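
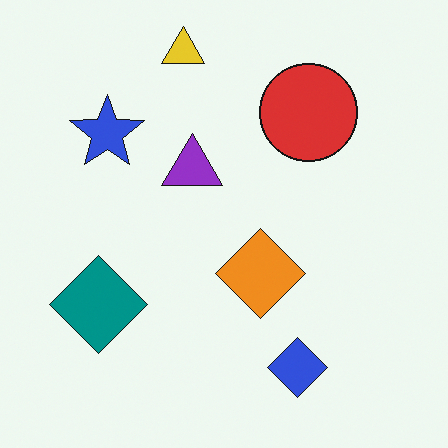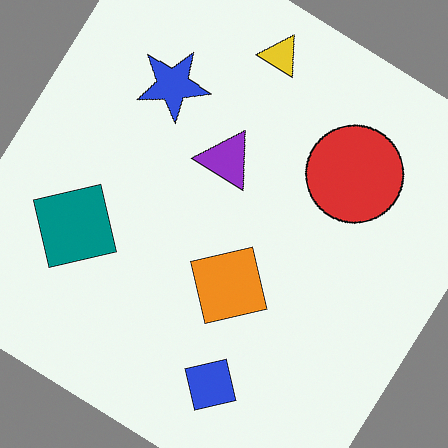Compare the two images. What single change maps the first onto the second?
Rotated clockwise by a large amount — several tens of degrees.

Every shape is tilted by the same angle and the image corners show triangular fill wedges — a whole-image rotation by a non-right angle.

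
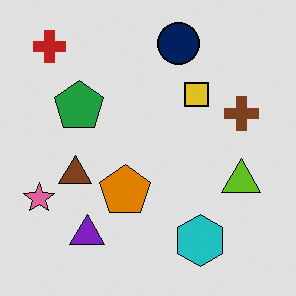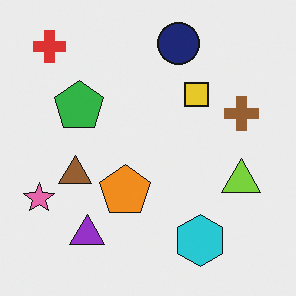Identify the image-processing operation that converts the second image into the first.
The image was posterized to a reduced palette.

Each flat color has snapped to a coarser quantized level — most visibly, the near-white background has dropped to a flat grey.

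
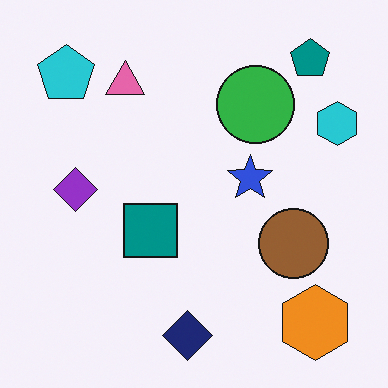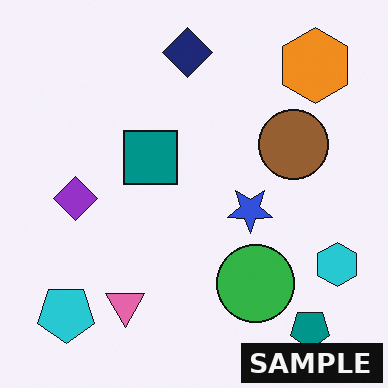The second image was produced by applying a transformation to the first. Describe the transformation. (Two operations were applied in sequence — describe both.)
The image was flipped vertically (top ↔ bottom), then watermarked with the text "SAMPLE" in the lower-right corner.

The navy diamond is in the bottom of the first image and the top of the second — shapes on opposite sides of the horizontal midline have swapped in a mirror flip. A dark label reading "SAMPLE" appears in the lower-right corner.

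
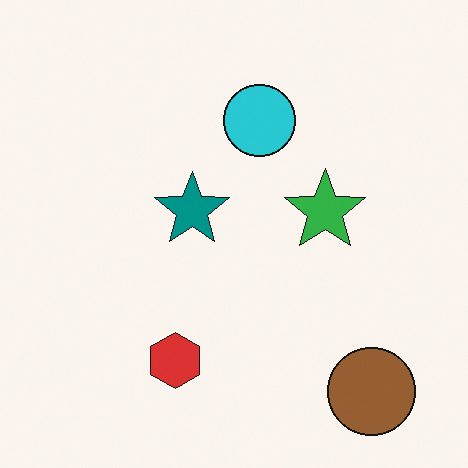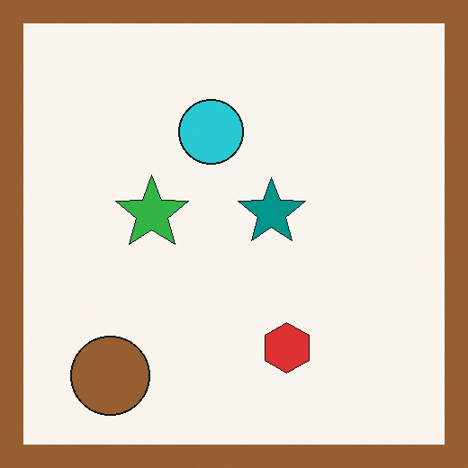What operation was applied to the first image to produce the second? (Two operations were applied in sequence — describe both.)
The image was flipped horizontally (left ↔ right), then framed with a brown border.

The brown circle is in the bottom-right of the first image and the bottom-left of the second — shapes on opposite sides of the vertical midline have swapped in a mirror flip. A solid brown frame runs around the edge of the second image, with the content slightly shrunk inside it.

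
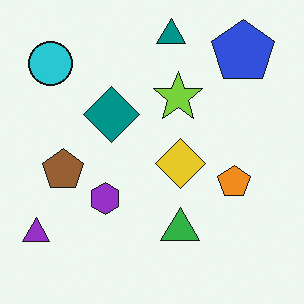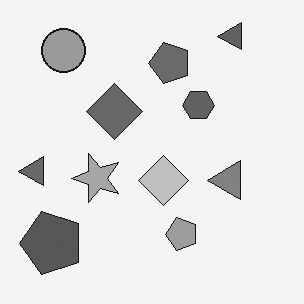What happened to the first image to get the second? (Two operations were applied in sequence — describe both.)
Converted to grayscale, then transposed (reflected across the top-left ↔ bottom-right diagonal).

All color is removed — every shape is now a shade of grey. Shapes have swapped their row and column positions — what was in the top-right is now in the bottom-left — a diagonal reflection.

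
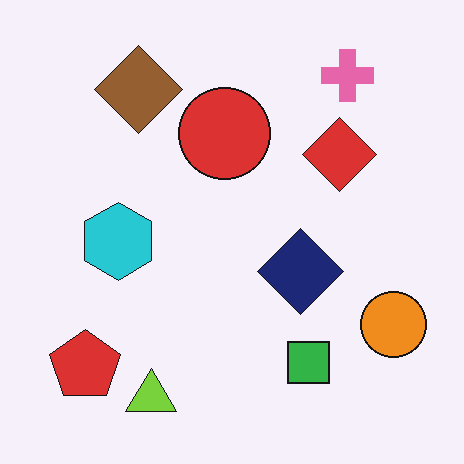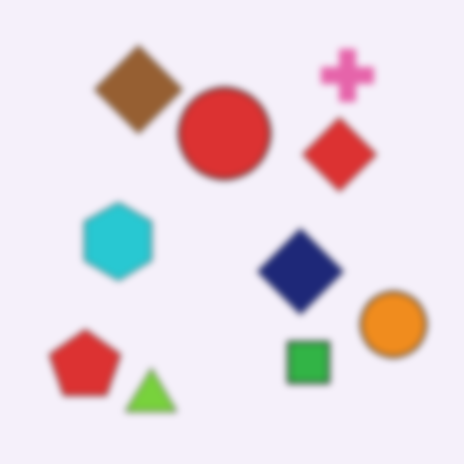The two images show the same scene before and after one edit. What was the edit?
The second image is the first noticeably gaussian-blurred.

Shape edges and outlines are uniformly softened across the whole image.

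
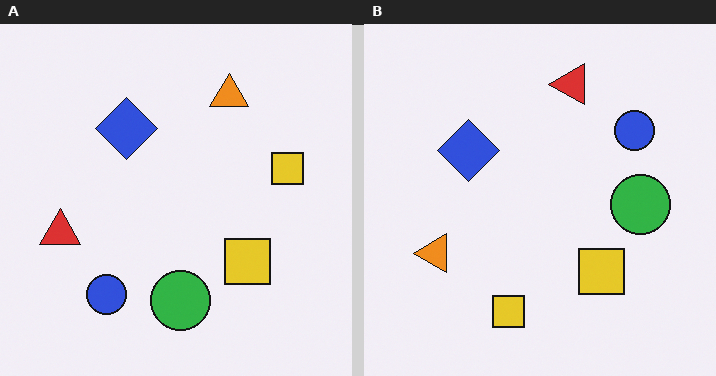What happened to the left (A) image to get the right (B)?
This is the original image transposed (reflected across the top-left ↔ bottom-right diagonal).

Shapes have swapped their row and column positions — what was in the top-right is now in the bottom-left — a diagonal reflection.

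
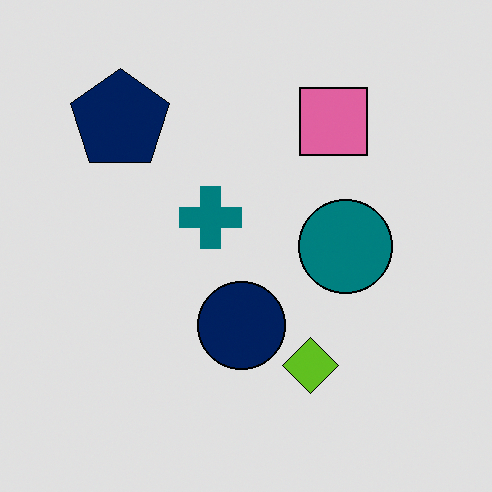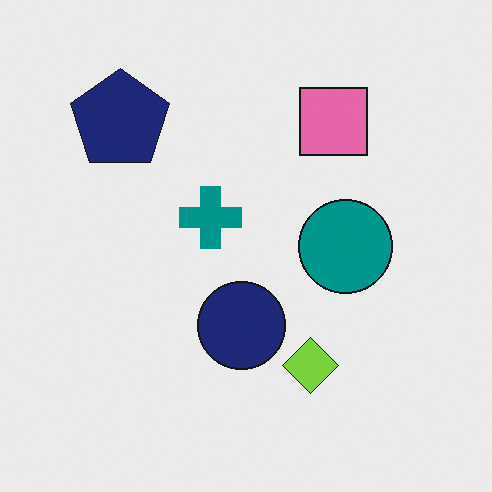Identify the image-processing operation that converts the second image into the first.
Posterized to a reduced palette.

Each flat color has snapped to a coarser quantized level — most visibly, the near-white background has dropped to a flat grey.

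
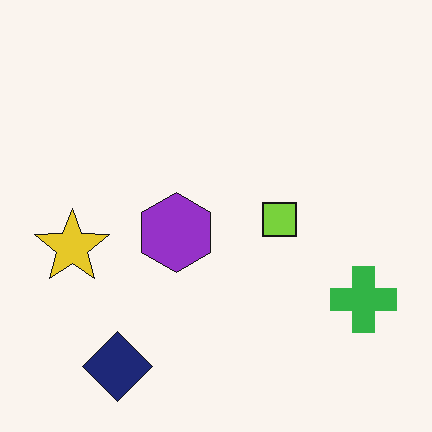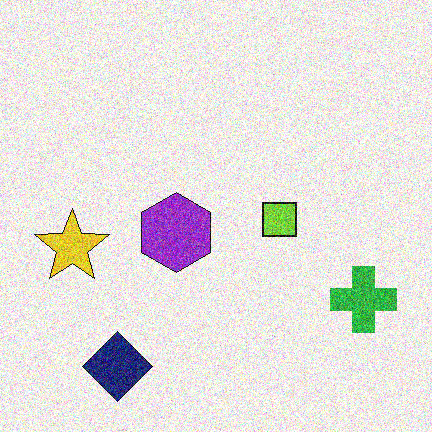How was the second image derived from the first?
The transformation is: degraded with heavy additive noise.

Random speckle covers the whole image, including the flat background.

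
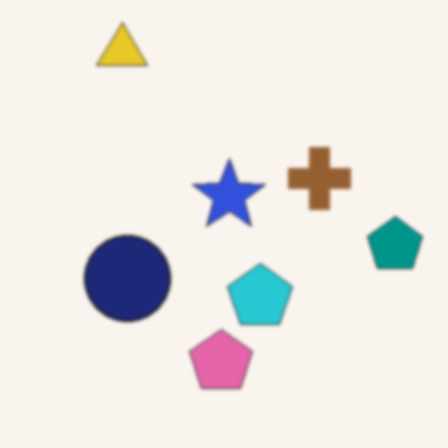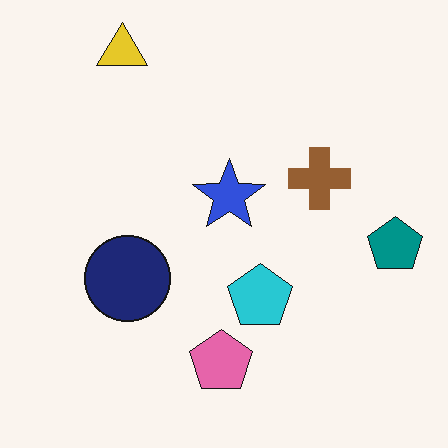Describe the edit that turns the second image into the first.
It was slightly softened.

Shape edges and outlines are uniformly softened across the whole image.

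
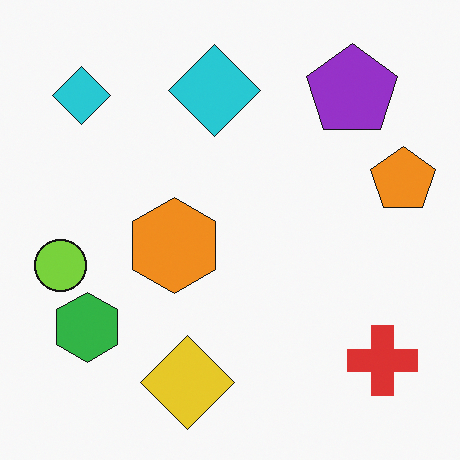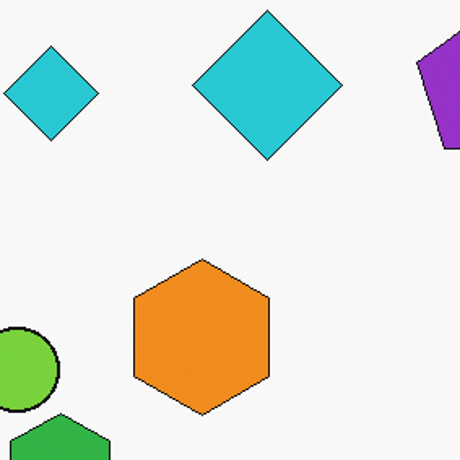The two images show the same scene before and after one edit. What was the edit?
This is the original image cropped tightly and scaled back up.

The visible shapes are larger and the field of view is narrower; shapes near the original edges may be partly or wholly outside the frame — a crop-and-rescale.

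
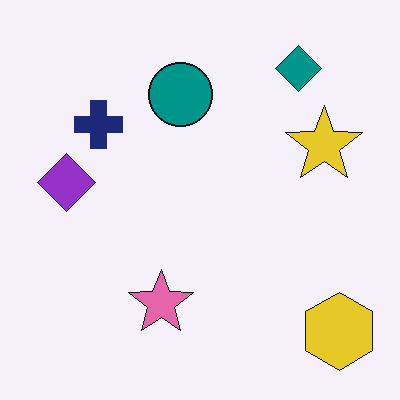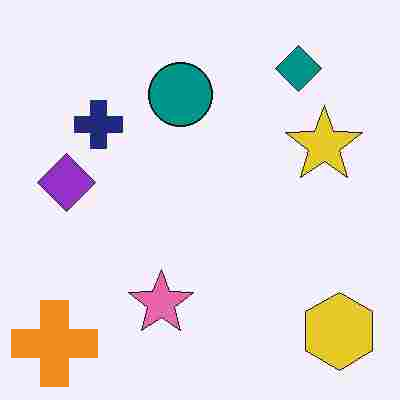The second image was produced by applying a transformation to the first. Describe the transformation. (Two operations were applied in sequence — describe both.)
Heavily JPEG-compressed with obvious blocking artifacts, then overlaid with an additional orange cross.

Blocky 8×8 compression artifacts appear around shape edges and the flat background shows ringing — characteristic JPEG degradation. An orange cross appears in the second image that is absent from the first.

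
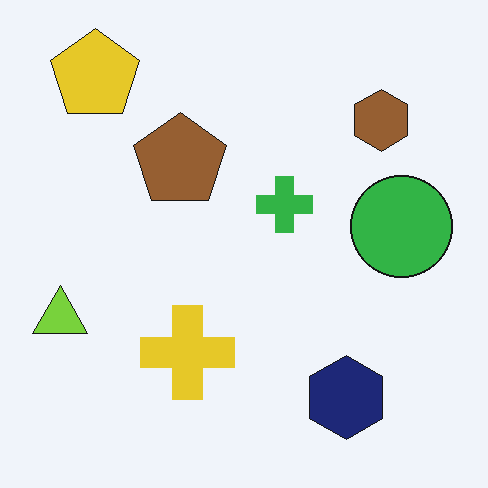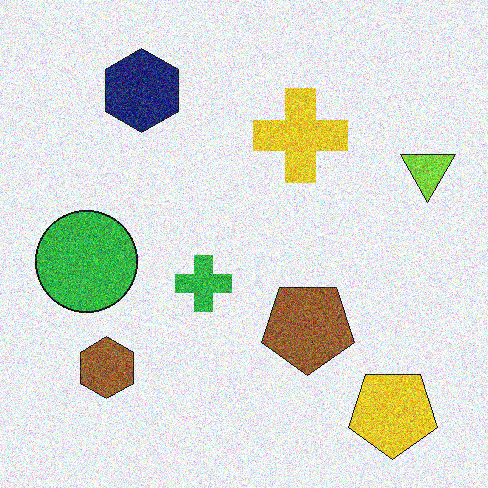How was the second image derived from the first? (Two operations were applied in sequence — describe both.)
The second image is the first rotated 180°, then degraded with heavy additive noise.

The yellow pentagon sits in the top-left of the first image and the bottom-right of the second — consistent with a whole-image 180° rotation. Random speckle covers the whole image, including the flat background.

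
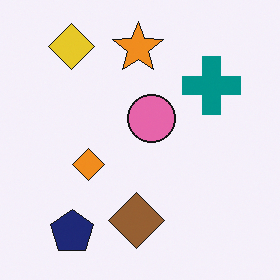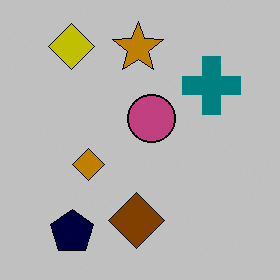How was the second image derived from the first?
Heavily posterized to just a handful of flat colors.

Each flat color has snapped to a coarser quantized level — most visibly, the near-white background has dropped to a flat grey.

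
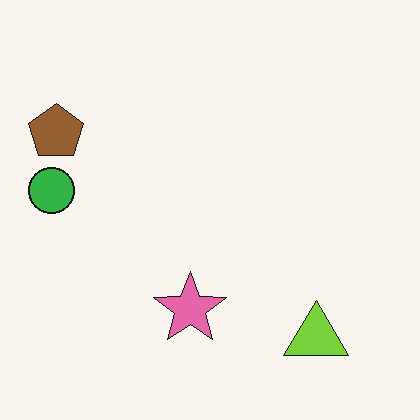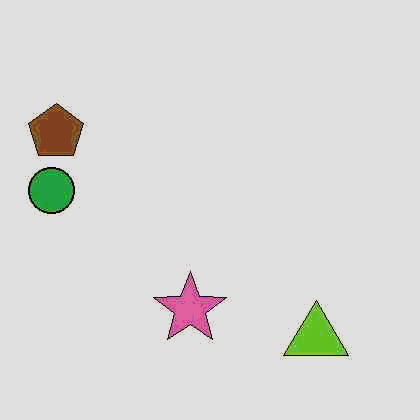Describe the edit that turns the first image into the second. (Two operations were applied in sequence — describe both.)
The transformation is: given moderate JPEG compression, then moderately posterized.

Blocky 8×8 compression artifacts appear around shape edges and the flat background shows ringing — characteristic JPEG degradation. Each flat color has snapped to a coarser quantized level — most visibly, the near-white background has dropped to a flat grey.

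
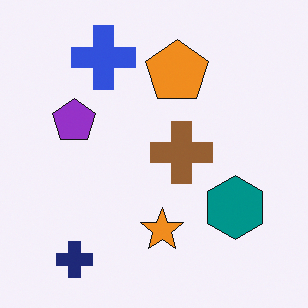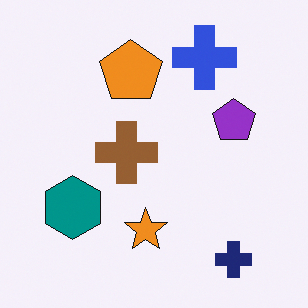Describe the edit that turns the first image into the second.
This is the original image flipped horizontally (left ↔ right).

The teal hexagon is in the bottom-right of the first image and the bottom-left of the second — shapes on opposite sides of the vertical midline have swapped in a mirror flip.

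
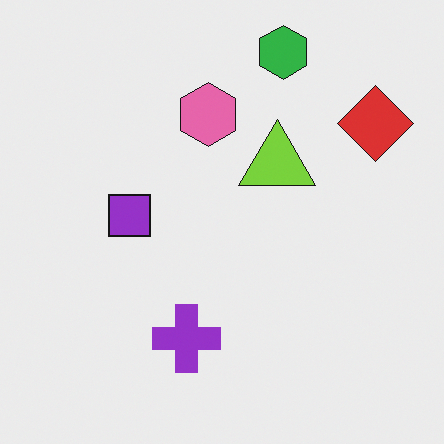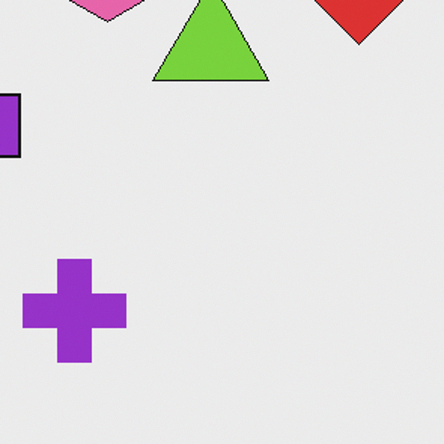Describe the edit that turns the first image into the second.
This is the original image cropped to a modestly smaller region and rescaled.

The visible shapes are larger and the field of view is narrower; shapes near the original edges may be partly or wholly outside the frame — a crop-and-rescale.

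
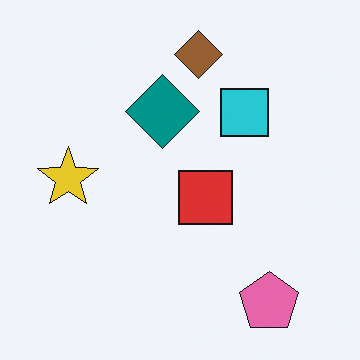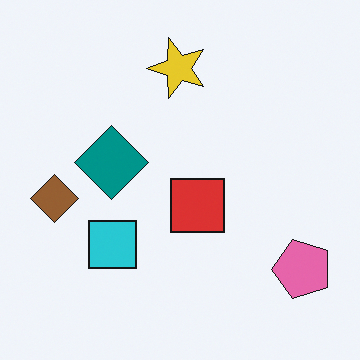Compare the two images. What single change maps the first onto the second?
The second image is the first transposed (reflected across the top-left ↔ bottom-right diagonal).

Shapes have swapped their row and column positions — what was in the top-right is now in the bottom-left — a diagonal reflection.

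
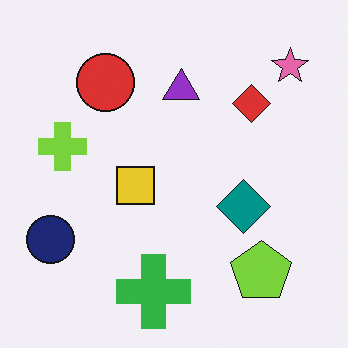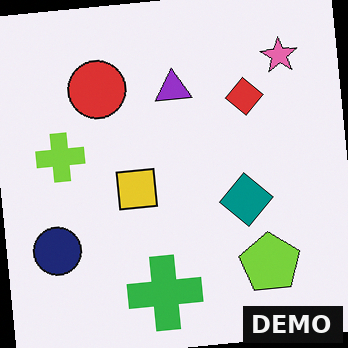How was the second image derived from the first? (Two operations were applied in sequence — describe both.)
The image was rotated counter-clockwise by a slight angle, then watermarked with the text "DEMO" in the lower-right corner.

Every shape is tilted by the same angle and the image corners show triangular fill wedges — a whole-image rotation by a non-right angle. A dark label reading "DEMO" appears in the lower-right corner.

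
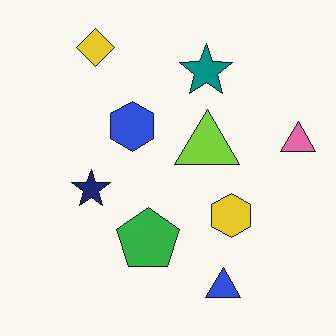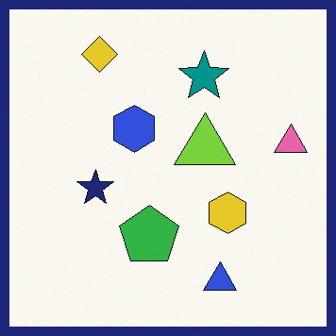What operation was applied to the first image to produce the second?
The transformation is: framed with a navy border.

A solid navy frame runs around the edge of the second image, with the content slightly shrunk inside it.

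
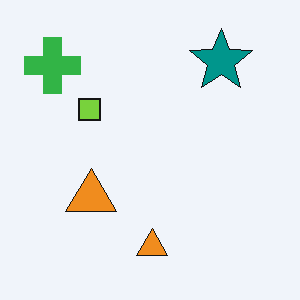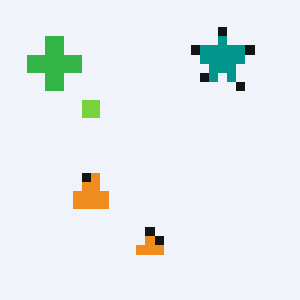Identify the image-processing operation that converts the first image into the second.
The image was heavily pixelated into large blocks.

Shapes are reduced to large square blocks; fine edges and outlines are lost — a downscale-then-upscale (mosaic) effect.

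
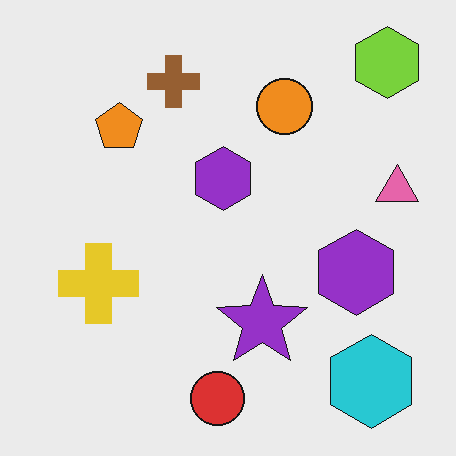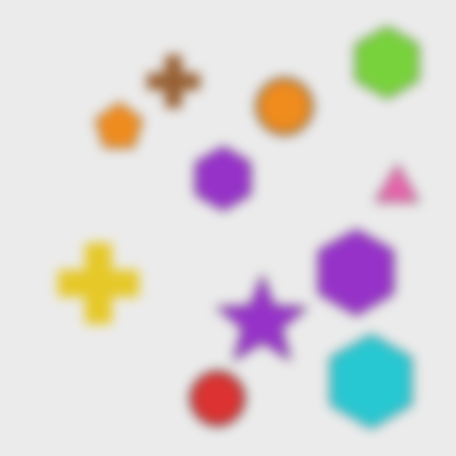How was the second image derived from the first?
It was heavily blurred.

Shape edges and outlines are uniformly softened across the whole image.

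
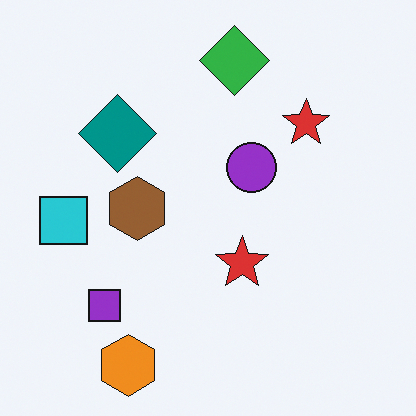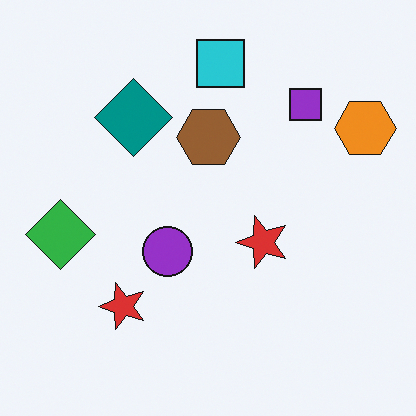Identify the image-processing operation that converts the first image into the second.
Transposed (reflected across the top-left ↔ bottom-right diagonal).

Shapes have swapped their row and column positions — what was in the top-right is now in the bottom-left — a diagonal reflection.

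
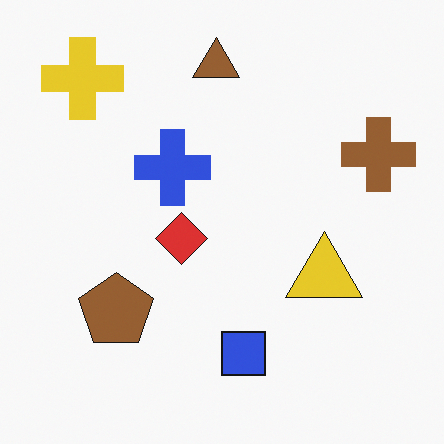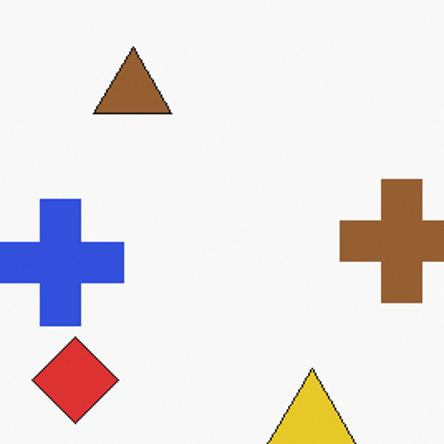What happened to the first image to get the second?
Cropped to a noticeably smaller region and rescaled.

The visible shapes are larger and the field of view is narrower; shapes near the original edges may be partly or wholly outside the frame — a crop-and-rescale.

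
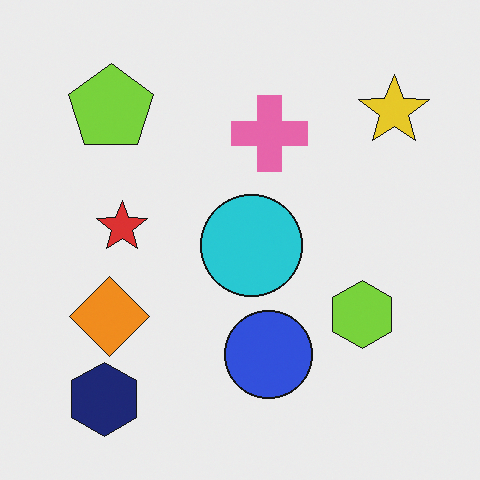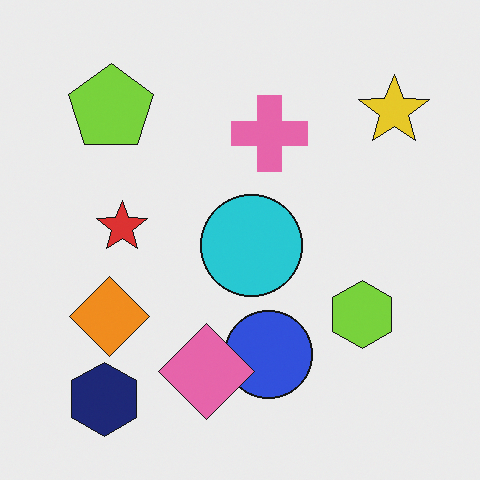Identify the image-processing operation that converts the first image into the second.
Overlaid with an additional pink diamond.

A pink diamond appears in the second image that is absent from the first.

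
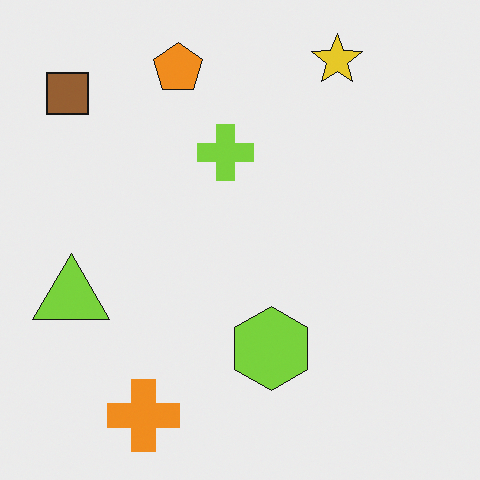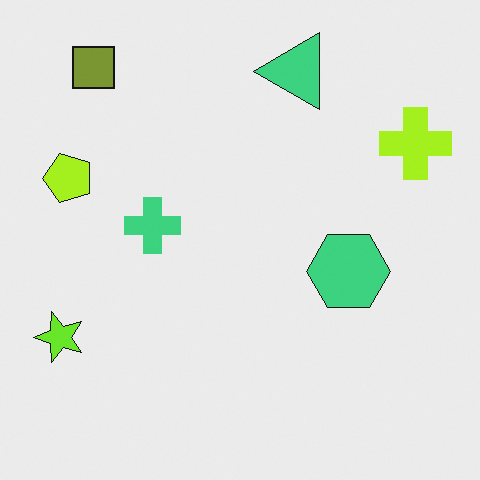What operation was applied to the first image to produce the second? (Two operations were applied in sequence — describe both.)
The transformation is: hue-shifted by a small amount, then transposed (reflected across the top-left ↔ bottom-right diagonal).

Every shape's color has rotated by the same amount around the hue wheel — a uniform hue shift. Shapes have swapped their row and column positions — what was in the top-right is now in the bottom-left — a diagonal reflection.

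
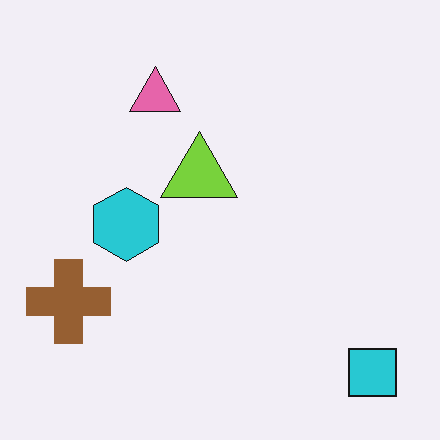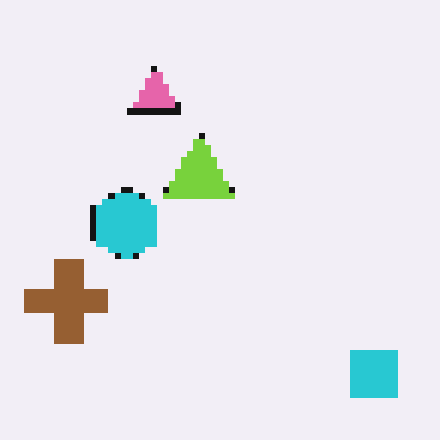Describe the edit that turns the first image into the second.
The image was pixelated into visible square blocks.

Shapes are reduced to large square blocks; fine edges and outlines are lost — a downscale-then-upscale (mosaic) effect.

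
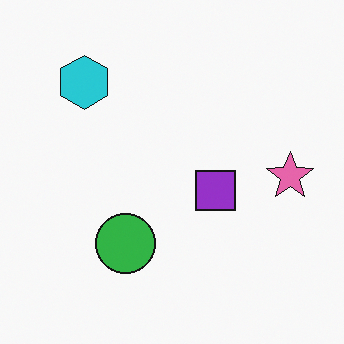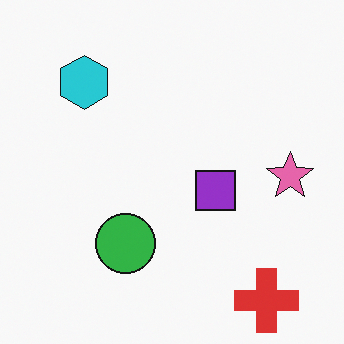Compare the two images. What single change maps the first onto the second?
The transformation is: overlaid with an additional red cross.

A red cross appears in the second image that is absent from the first.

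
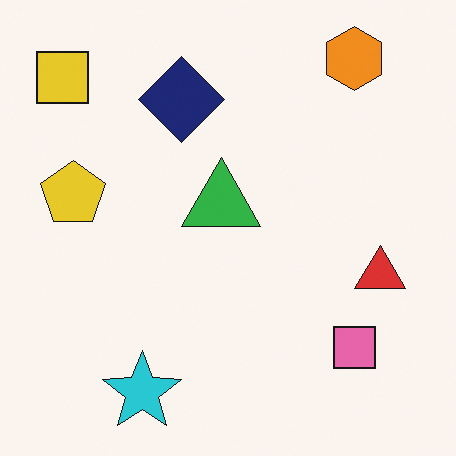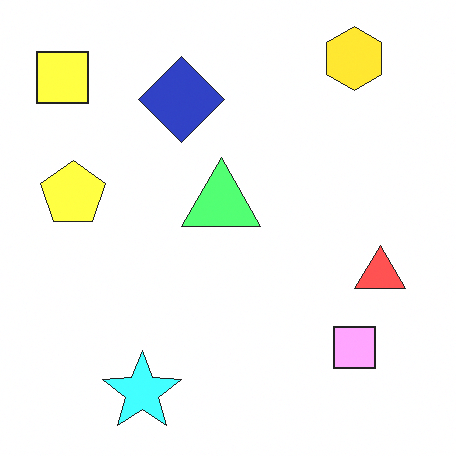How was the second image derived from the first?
The second image is the first substantially brightened.

Every pixel — background and shapes alike — is uniformly brightened.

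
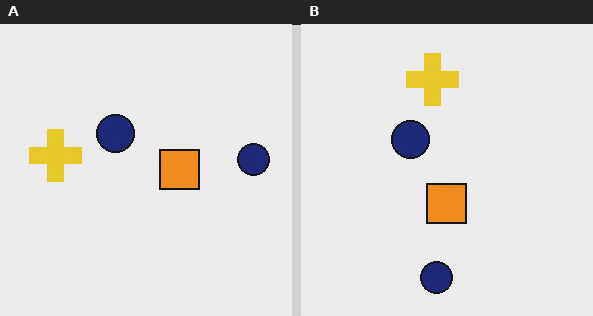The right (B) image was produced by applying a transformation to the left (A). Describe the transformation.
This is the original image transposed (reflected across the top-left ↔ bottom-right diagonal).

Shapes have swapped their row and column positions — what was in the top-right is now in the bottom-left — a diagonal reflection.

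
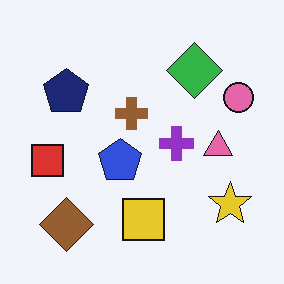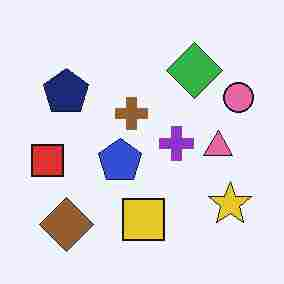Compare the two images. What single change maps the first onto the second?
The second image is the first degraded with heavy JPEG compression.

Blocky 8×8 compression artifacts appear around shape edges and the flat background shows ringing — characteristic JPEG degradation.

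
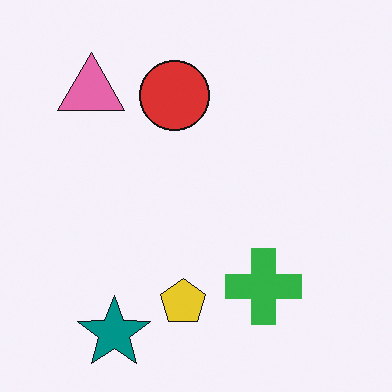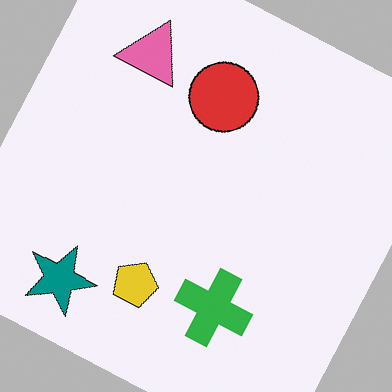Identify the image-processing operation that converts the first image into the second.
Rotated clockwise by a moderate amount.

Every shape is tilted by the same angle and the image corners show triangular fill wedges — a whole-image rotation by a non-right angle.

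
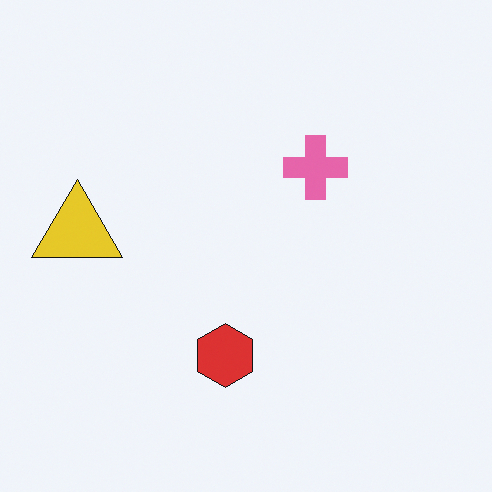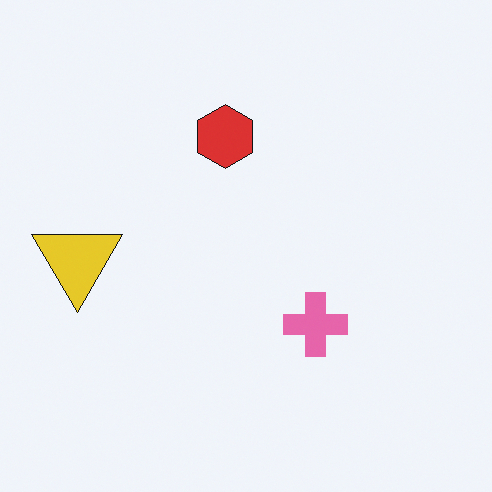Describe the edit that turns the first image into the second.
The image was flipped vertically (top ↔ bottom).

The red hexagon is in the bottom of the first image and the top of the second — shapes on opposite sides of the horizontal midline have swapped in a mirror flip.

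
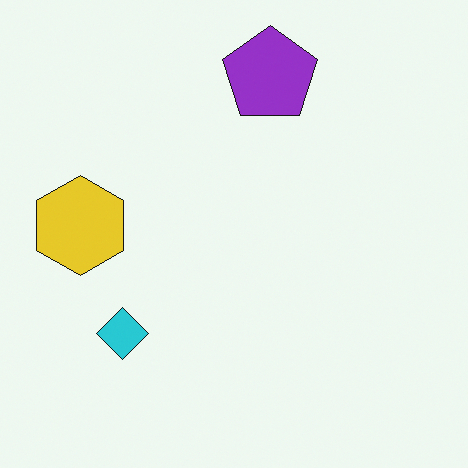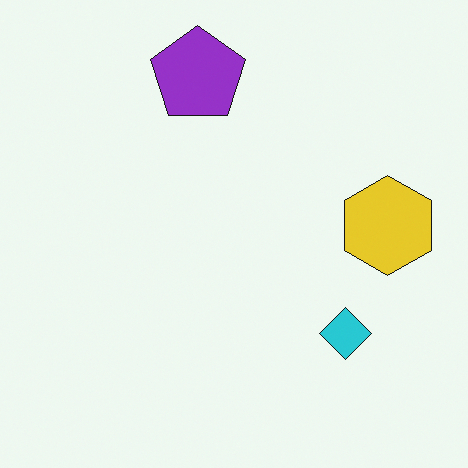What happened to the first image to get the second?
The transformation is: flipped horizontally (left ↔ right).

The yellow hexagon is in the left of the first image and the right of the second — shapes on opposite sides of the vertical midline have swapped in a mirror flip.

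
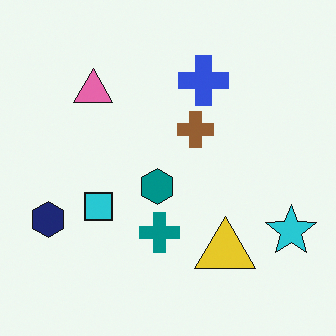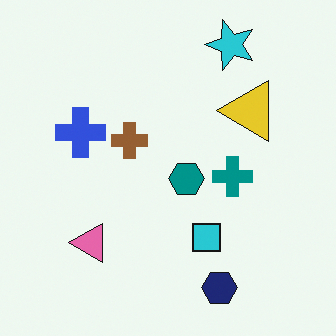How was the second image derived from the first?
This is the original image rotated 90° counter-clockwise.

The cyan star sits in the bottom-right of the first image and the top-right of the second — consistent with a whole-image 90° counter-clockwise rotation.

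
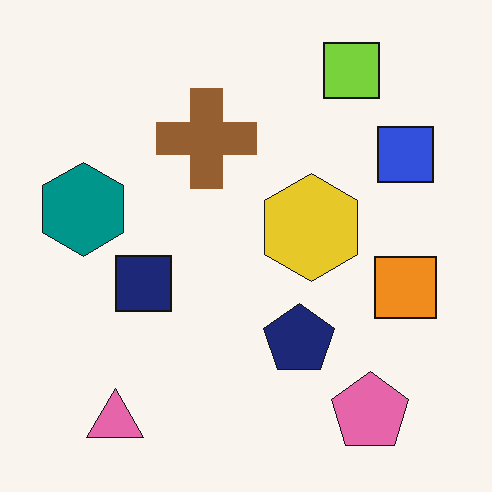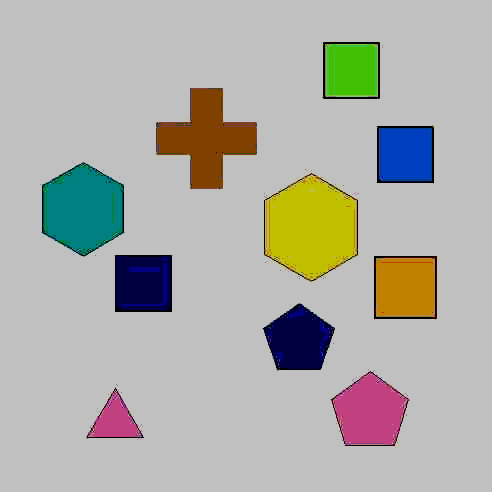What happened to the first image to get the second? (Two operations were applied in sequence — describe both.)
The image was heavily JPEG-compressed with obvious blocking artifacts, then aggressively posterized.

Blocky 8×8 compression artifacts appear around shape edges and the flat background shows ringing — characteristic JPEG degradation. Each flat color has snapped to a coarser quantized level — most visibly, the near-white background has dropped to a flat grey.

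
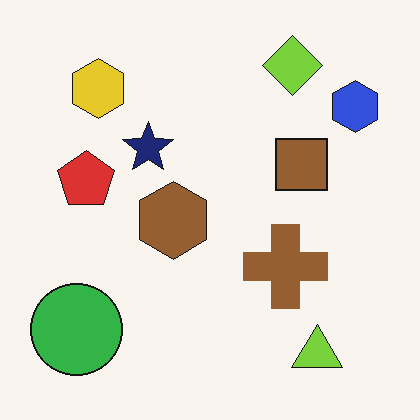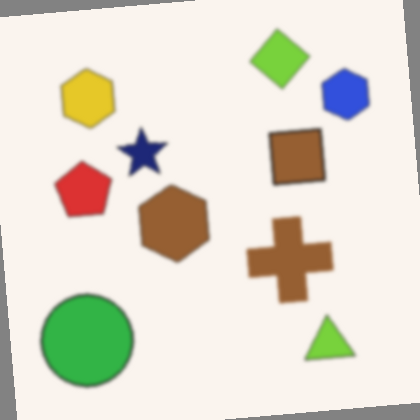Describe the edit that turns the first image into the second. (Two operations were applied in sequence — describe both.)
This is the original image lightly blurred, then rotated counter-clockwise by a few degrees.

Shape edges and outlines are uniformly softened across the whole image. Every shape is tilted by the same angle and the image corners show triangular fill wedges — a whole-image rotation by a non-right angle.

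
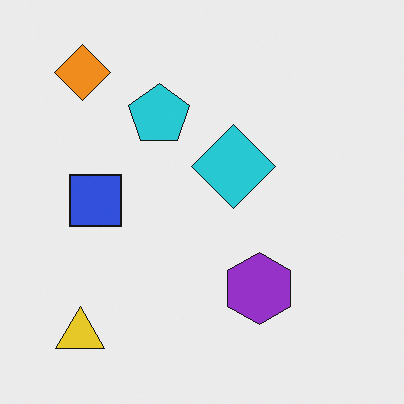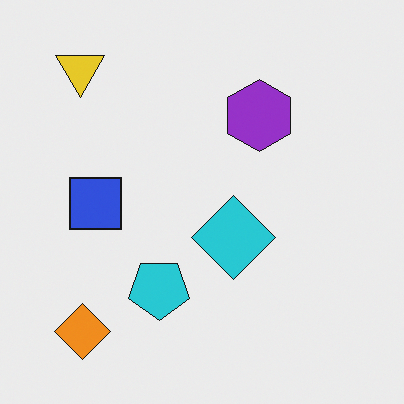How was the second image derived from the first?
The second image is the first flipped vertically (top ↔ bottom).

The yellow triangle is in the bottom-left of the first image and the top-left of the second — shapes on opposite sides of the horizontal midline have swapped in a mirror flip.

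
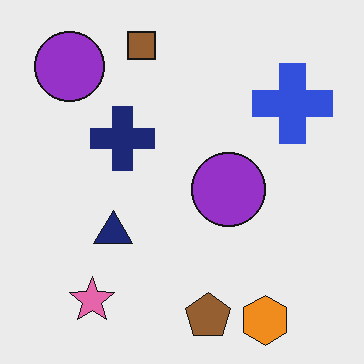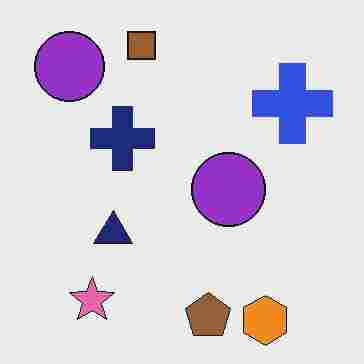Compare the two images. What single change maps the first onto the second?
Degraded with heavy JPEG compression.

Blocky 8×8 compression artifacts appear around shape edges and the flat background shows ringing — characteristic JPEG degradation.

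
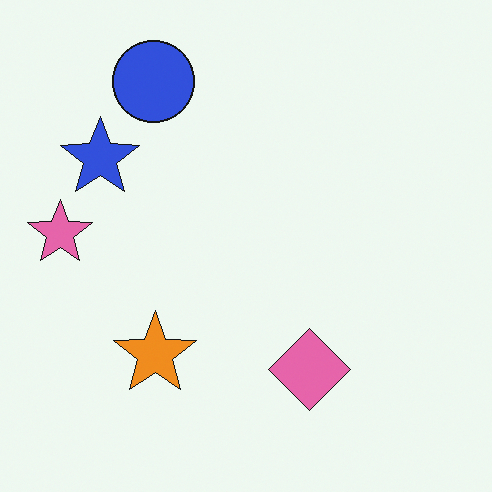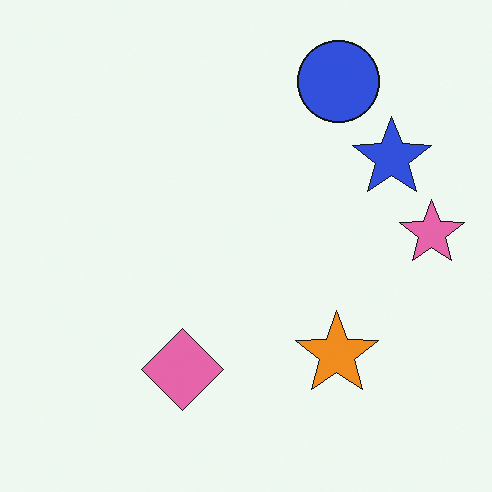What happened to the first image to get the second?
Flipped horizontally (left ↔ right).

The pink star is in the left of the first image and the right of the second — shapes on opposite sides of the vertical midline have swapped in a mirror flip.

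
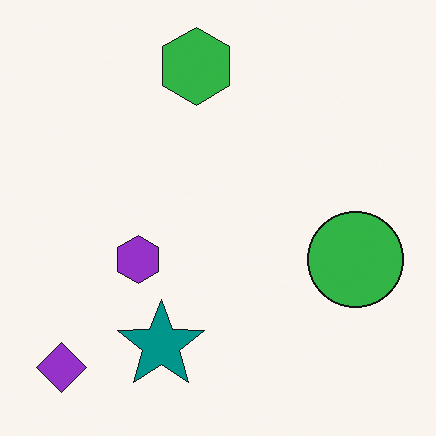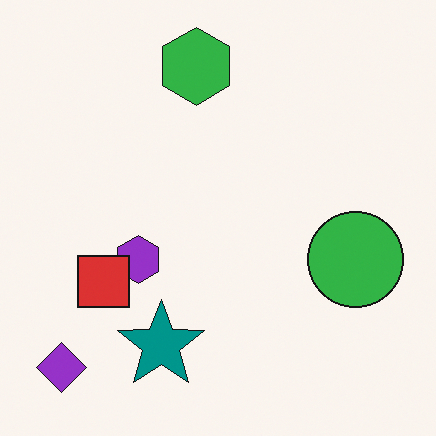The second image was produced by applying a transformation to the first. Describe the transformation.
It was overlaid with an additional red square.

A red square appears in the second image that is absent from the first.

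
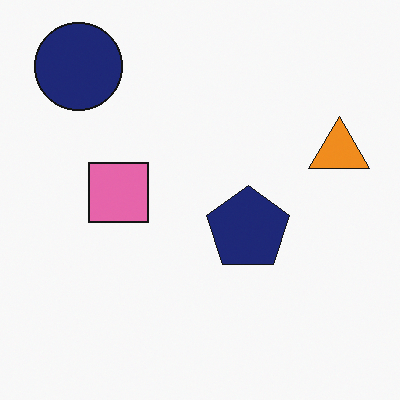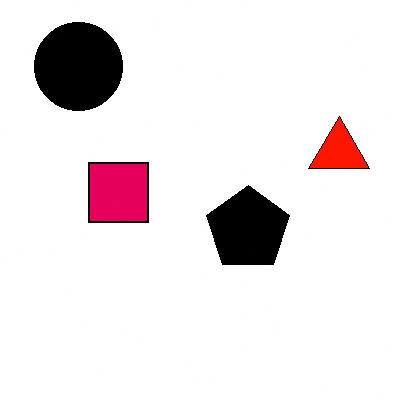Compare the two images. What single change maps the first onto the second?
The image was given much higher contrast.

Tones are pushed away from mid-grey across the whole image — a global contrast change.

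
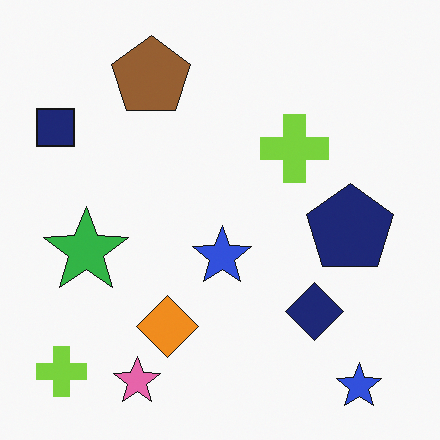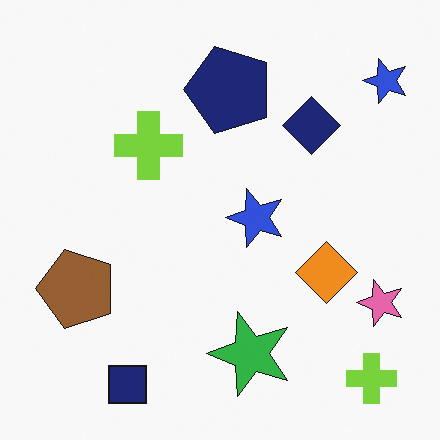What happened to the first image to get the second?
The image was rotated 90° counter-clockwise.

The navy square sits in the top-left of the first image and the bottom-left of the second — consistent with a whole-image 90° counter-clockwise rotation.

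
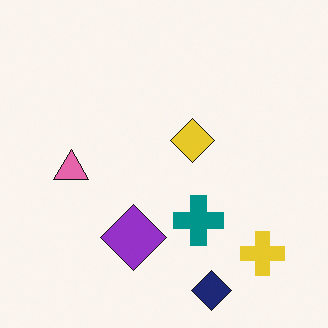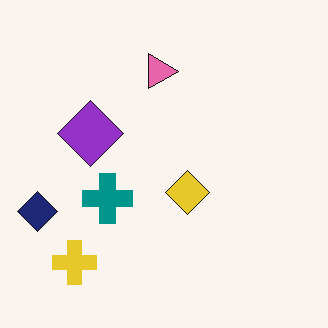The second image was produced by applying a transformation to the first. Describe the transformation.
The transformation is: rotated 90° clockwise.

The navy diamond sits in the bottom of the first image and the left of the second — consistent with a whole-image 90° clockwise rotation.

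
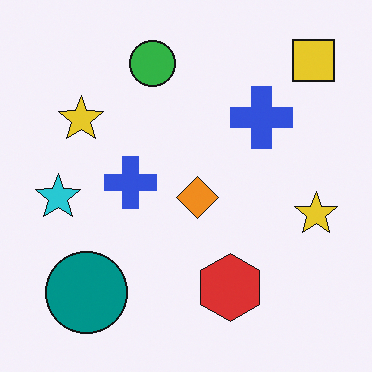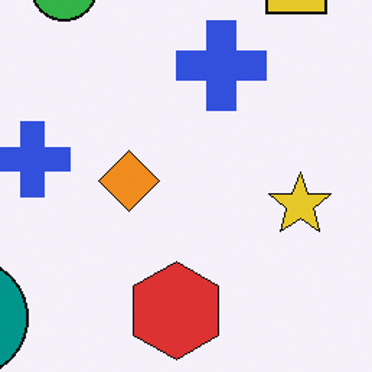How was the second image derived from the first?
The second image is the first cropped to a modestly smaller region and rescaled.

The visible shapes are larger and the field of view is narrower; shapes near the original edges may be partly or wholly outside the frame — a crop-and-rescale.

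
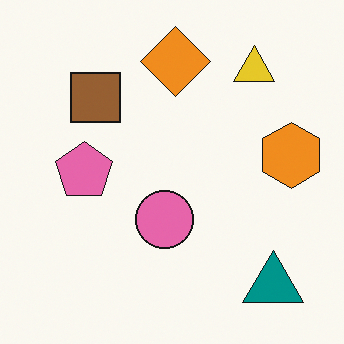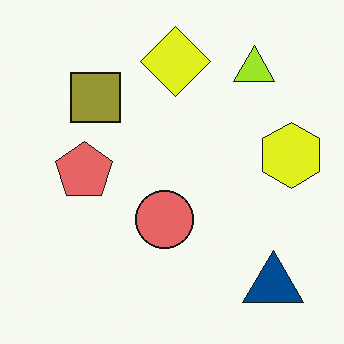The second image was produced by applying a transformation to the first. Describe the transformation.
The second image is the first hue-shifted by a small amount.

Every shape's color has rotated by the same amount around the hue wheel — a uniform hue shift.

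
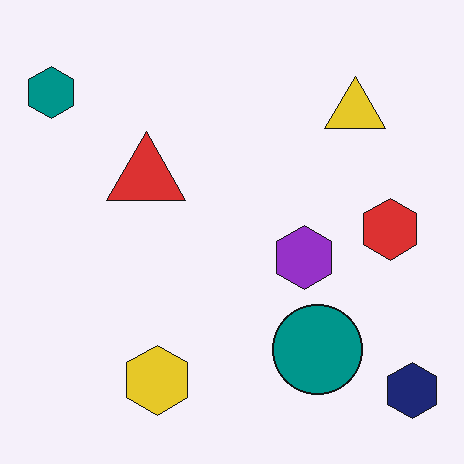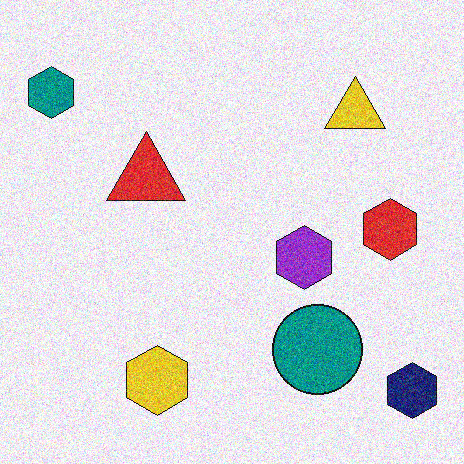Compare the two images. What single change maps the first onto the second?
The image was degraded with strong gaussian noise.

Random speckle covers the whole image, including the flat background.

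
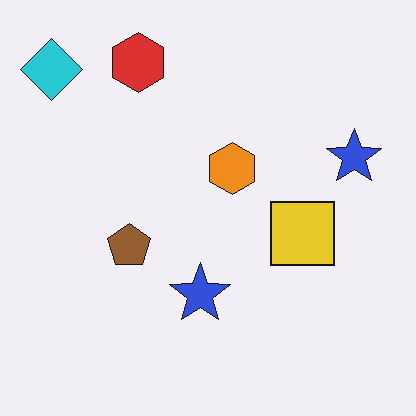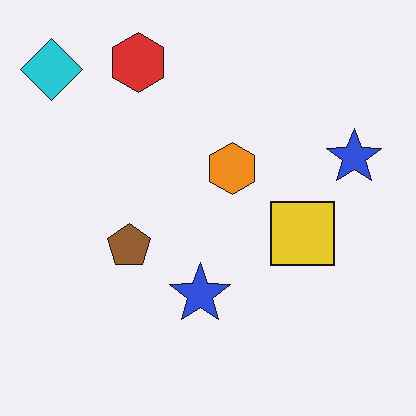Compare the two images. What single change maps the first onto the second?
This is the original image given moderate JPEG compression.

Blocky 8×8 compression artifacts appear around shape edges and the flat background shows ringing — characteristic JPEG degradation.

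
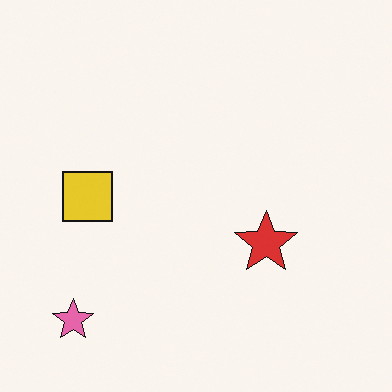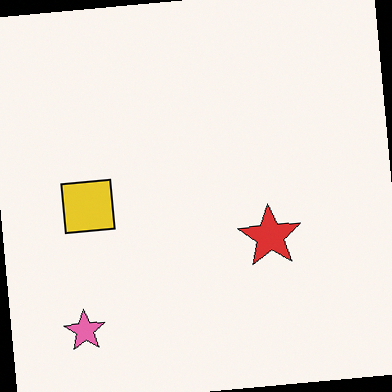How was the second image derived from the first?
The second image is the first rotated counter-clockwise by a small amount.

Every shape is tilted by the same angle and the image corners show triangular fill wedges — a whole-image rotation by a non-right angle.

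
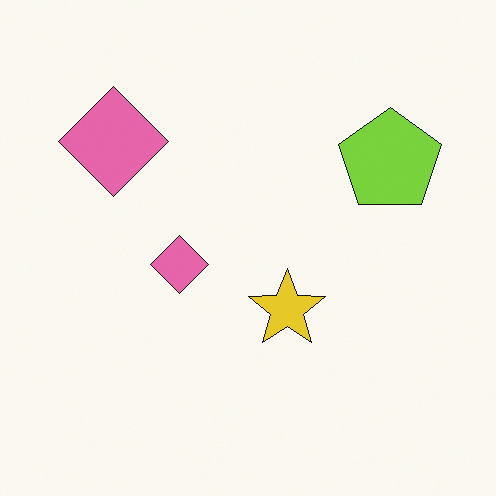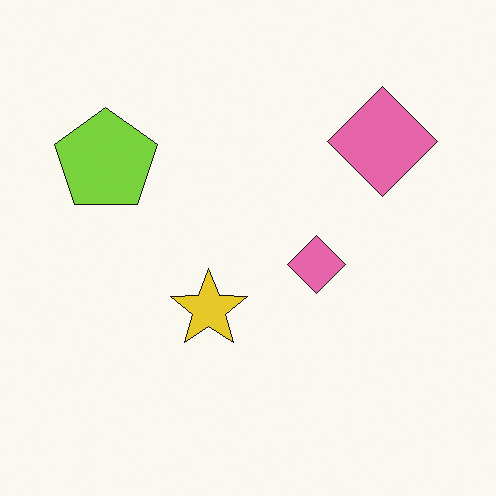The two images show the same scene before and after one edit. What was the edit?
The second image is the first flipped horizontally (left ↔ right).

The lime pentagon is in the top-right of the first image and the top-left of the second — shapes on opposite sides of the vertical midline have swapped in a mirror flip.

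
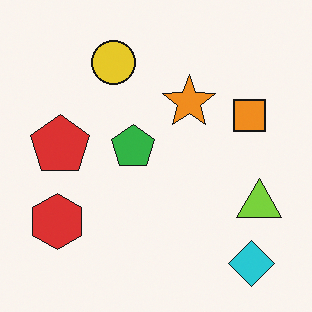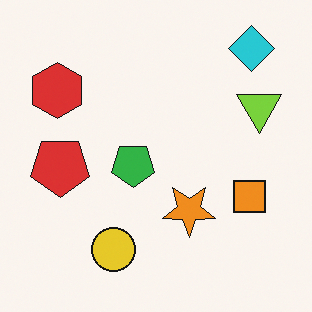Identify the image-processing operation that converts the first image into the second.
The second image is the first flipped vertically (top ↔ bottom).

The cyan diamond is in the bottom-right of the first image and the top-right of the second — shapes on opposite sides of the horizontal midline have swapped in a mirror flip.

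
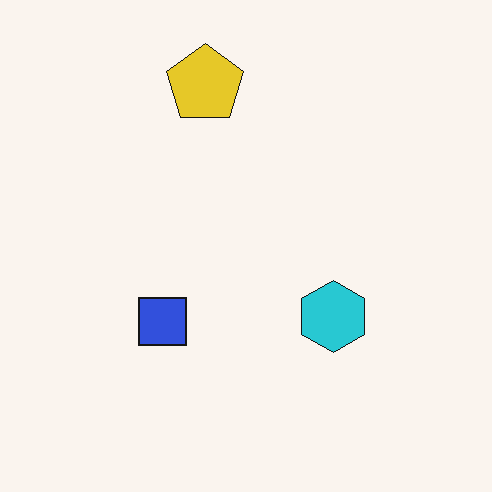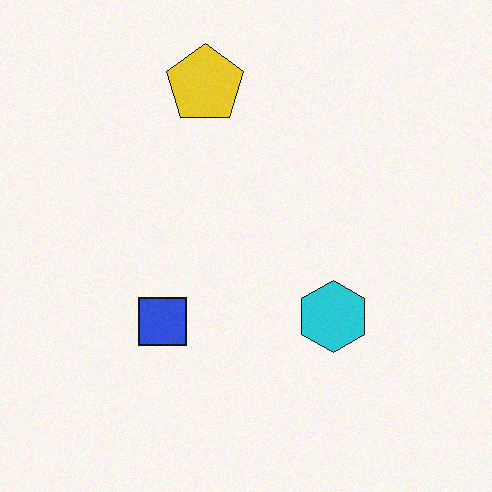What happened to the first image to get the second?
Degraded with subtle gaussian noise.

Random speckle covers the whole image, including the flat background.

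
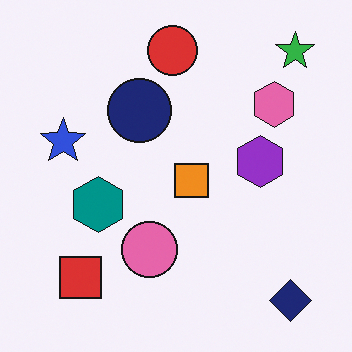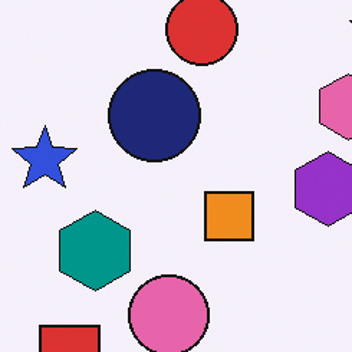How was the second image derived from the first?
The transformation is: cropped to a modestly smaller region and rescaled.

The visible shapes are larger and the field of view is narrower; shapes near the original edges may be partly or wholly outside the frame — a crop-and-rescale.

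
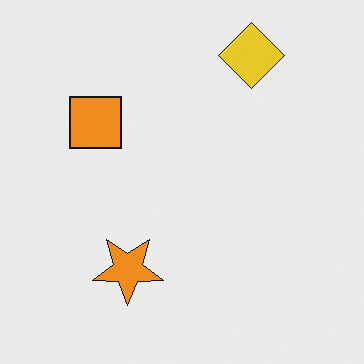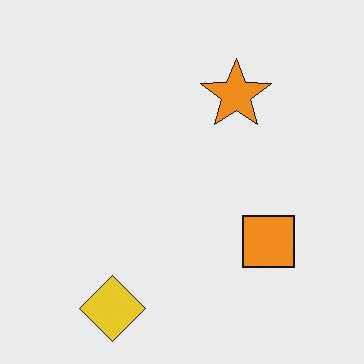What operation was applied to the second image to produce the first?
It was rotated 180°.

The yellow diamond sits in the bottom-left of the second image and the top-right of the first — consistent with a whole-image 180° rotation.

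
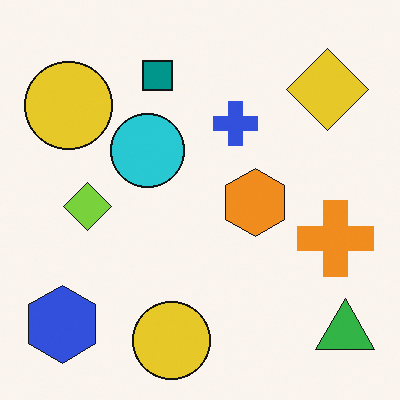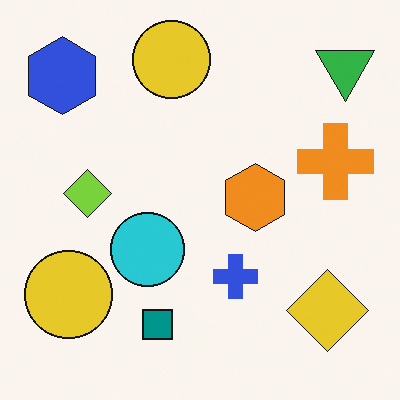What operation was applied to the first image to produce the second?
It was flipped vertically (top ↔ bottom).

The green triangle is in the bottom-right of the first image and the top-right of the second — shapes on opposite sides of the horizontal midline have swapped in a mirror flip.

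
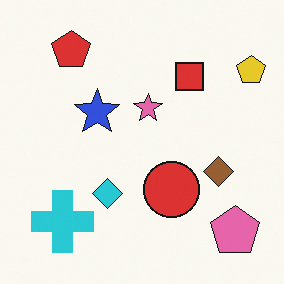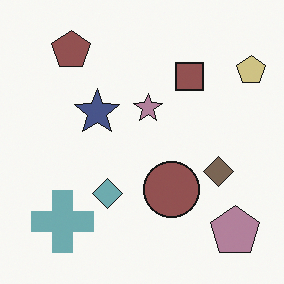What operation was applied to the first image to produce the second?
Made much more muted (saturation change).

All colors are more muted and greyish — a global saturation change.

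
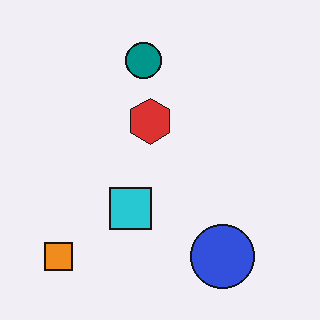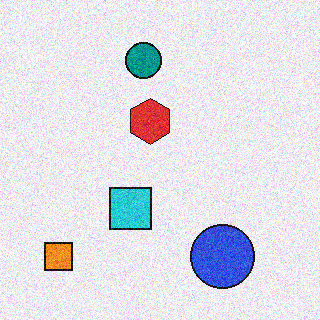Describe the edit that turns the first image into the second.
The image was degraded with moderate additive noise.

Random speckle covers the whole image, including the flat background.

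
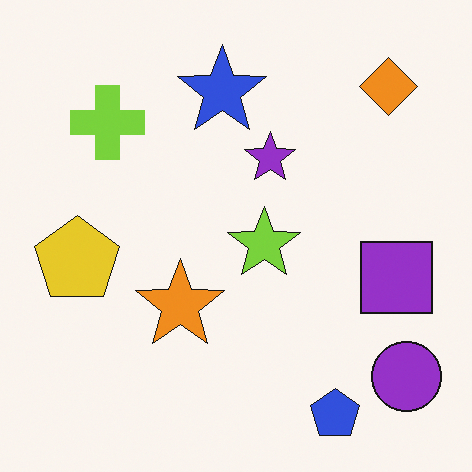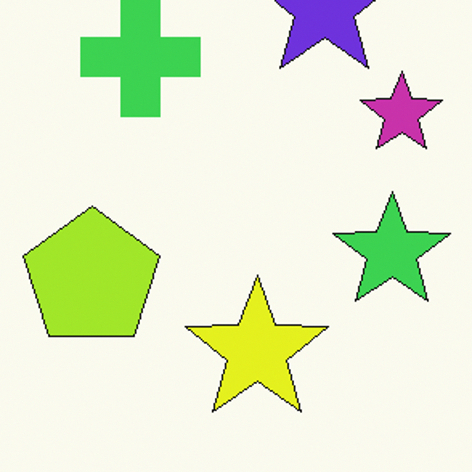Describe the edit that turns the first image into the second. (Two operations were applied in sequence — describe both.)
The second image is the first hue-shifted slightly, then cropped to a modestly smaller region and rescaled.

Every shape's color has rotated by the same amount around the hue wheel — a uniform hue shift. The visible shapes are larger and the field of view is narrower; shapes near the original edges may be partly or wholly outside the frame — a crop-and-rescale.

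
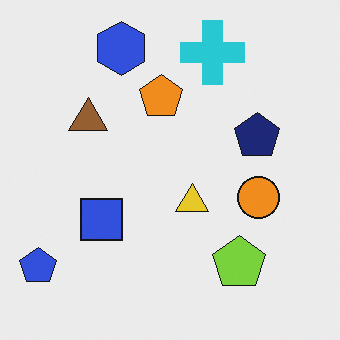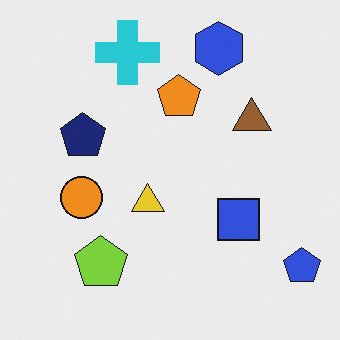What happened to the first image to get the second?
It was flipped horizontally (left ↔ right).

The blue pentagon is in the bottom-left of the first image and the bottom-right of the second — shapes on opposite sides of the vertical midline have swapped in a mirror flip.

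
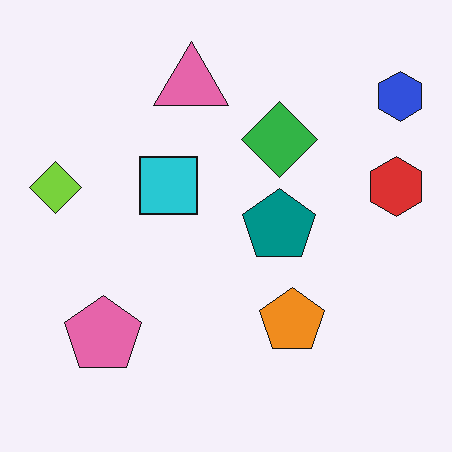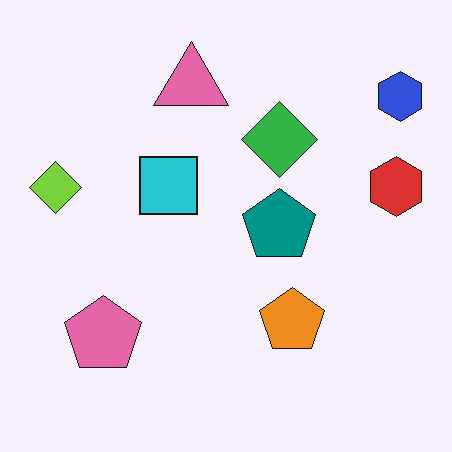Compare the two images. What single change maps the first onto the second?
It was given moderate JPEG compression.

Blocky 8×8 compression artifacts appear around shape edges and the flat background shows ringing — characteristic JPEG degradation.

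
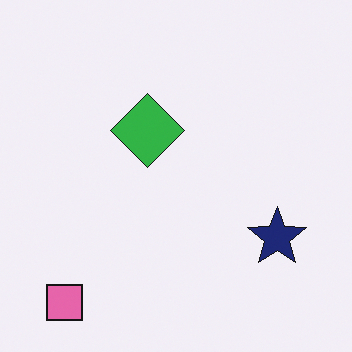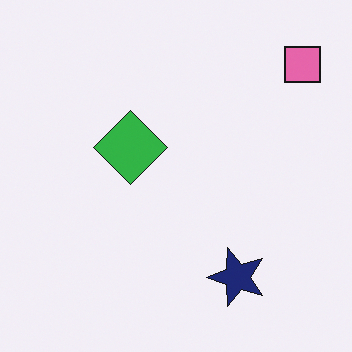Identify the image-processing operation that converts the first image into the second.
The image was transposed (reflected across the top-left ↔ bottom-right diagonal).

Shapes have swapped their row and column positions — what was in the top-right is now in the bottom-left — a diagonal reflection.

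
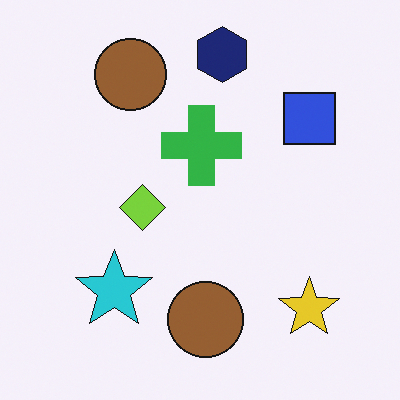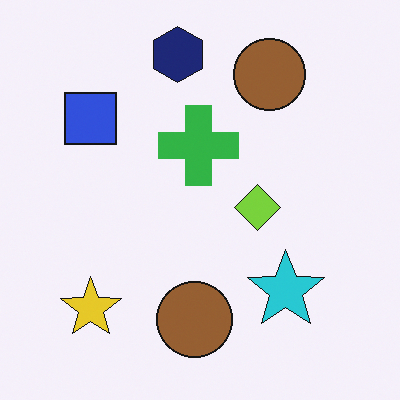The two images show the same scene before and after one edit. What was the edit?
The image was flipped horizontally (left ↔ right).

The blue square is in the top-right of the first image and the top-left of the second — shapes on opposite sides of the vertical midline have swapped in a mirror flip.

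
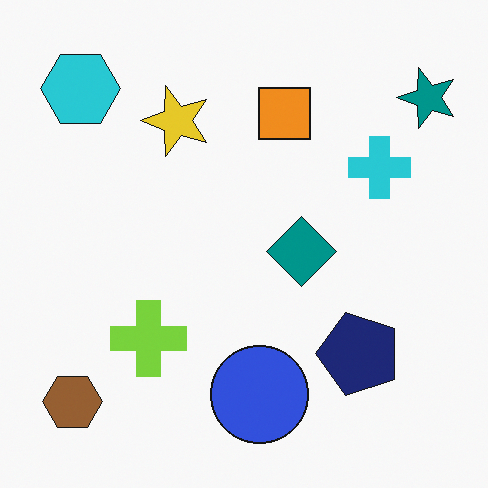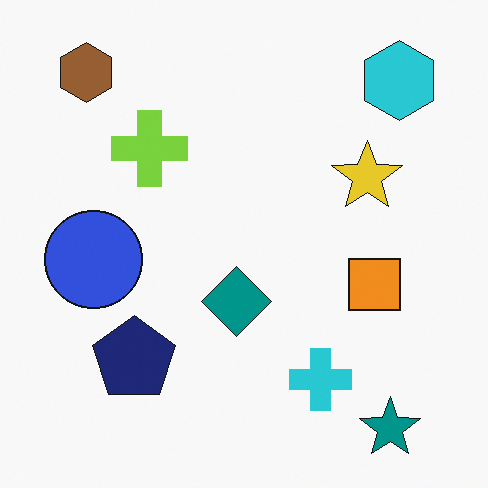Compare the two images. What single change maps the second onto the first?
The transformation is: rotated 90° counter-clockwise.

The teal star sits in the bottom-right of the second image and the top-right of the first — consistent with a whole-image 90° counter-clockwise rotation.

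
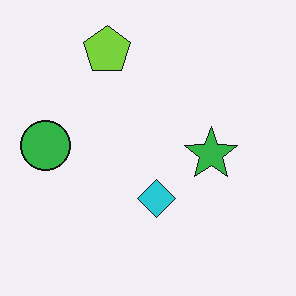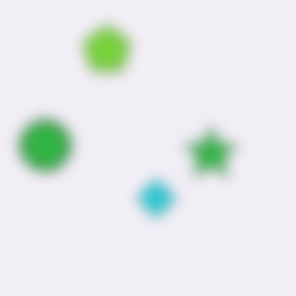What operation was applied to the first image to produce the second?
This is the original image heavily blurred.

Shape edges and outlines are uniformly softened across the whole image.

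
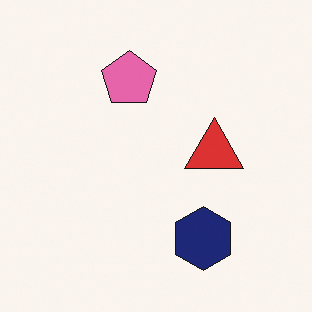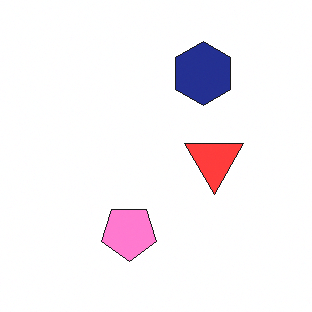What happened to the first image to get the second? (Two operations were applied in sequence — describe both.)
The image was brightened a little, then flipped vertically (top ↔ bottom).

Every pixel — background and shapes alike — is uniformly brightened. The navy hexagon is in the bottom of the first image and the top of the second — shapes on opposite sides of the horizontal midline have swapped in a mirror flip.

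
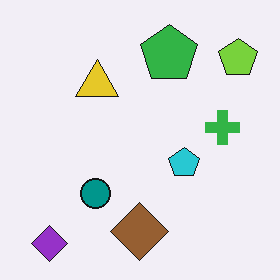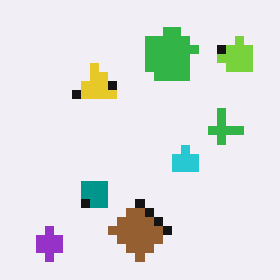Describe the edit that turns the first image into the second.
The second image is the first heavily pixelated into large blocks.

Shapes are reduced to large square blocks; fine edges and outlines are lost — a downscale-then-upscale (mosaic) effect.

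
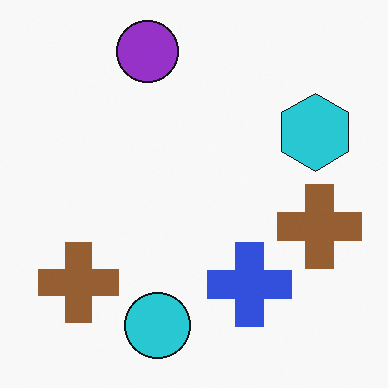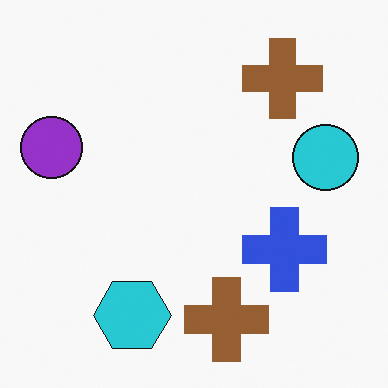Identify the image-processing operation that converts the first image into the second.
The image was transposed (reflected across the top-left ↔ bottom-right diagonal).

Shapes have swapped their row and column positions — what was in the top-right is now in the bottom-left — a diagonal reflection.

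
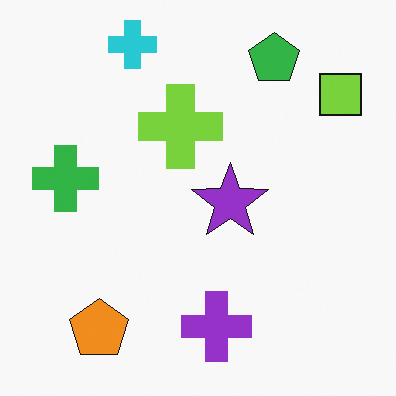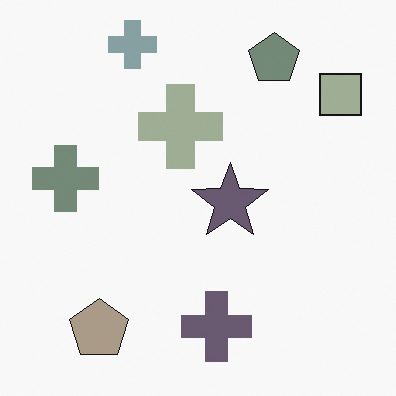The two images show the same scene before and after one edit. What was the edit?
The transformation is: made much more muted (saturation change).

All colors are more muted and greyish — a global saturation change.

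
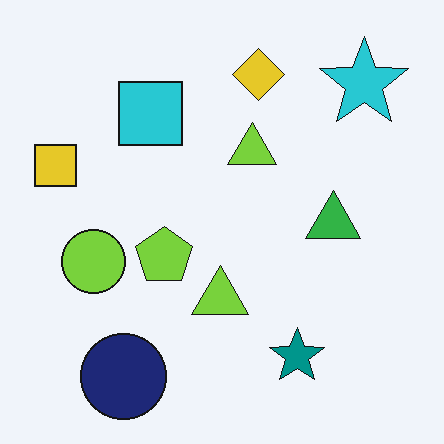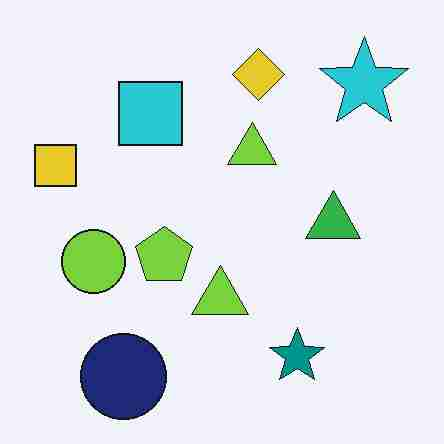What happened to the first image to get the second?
Heavily JPEG-compressed with obvious blocking artifacts.

Blocky 8×8 compression artifacts appear around shape edges and the flat background shows ringing — characteristic JPEG degradation.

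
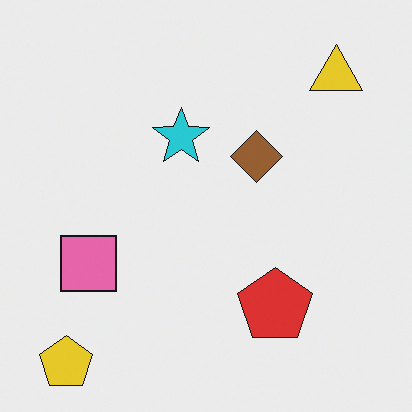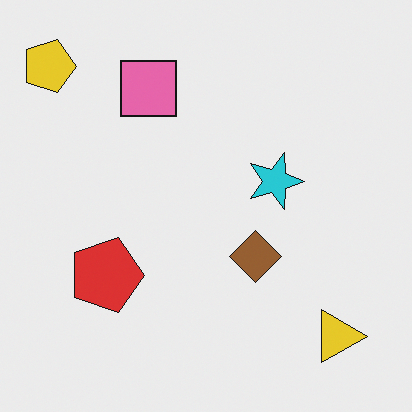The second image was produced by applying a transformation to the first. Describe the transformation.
The second image is the first rotated 90° clockwise.

The yellow pentagon sits in the bottom-left of the first image and the top-left of the second — consistent with a whole-image 90° clockwise rotation.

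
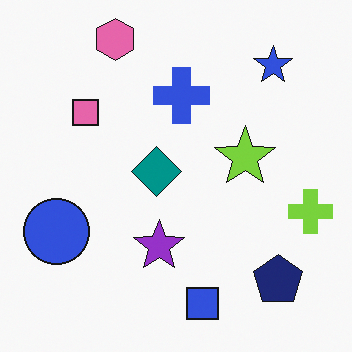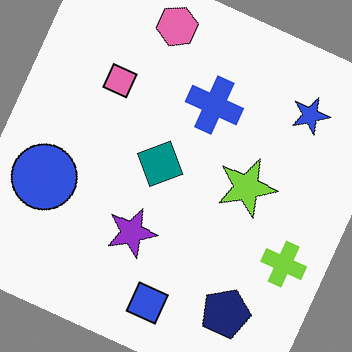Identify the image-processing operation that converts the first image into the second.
It was rotated clockwise by a clearly visible amount.

Every shape is tilted by the same angle and the image corners show triangular fill wedges — a whole-image rotation by a non-right angle.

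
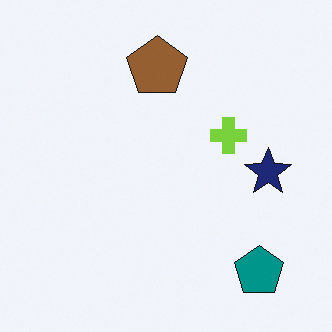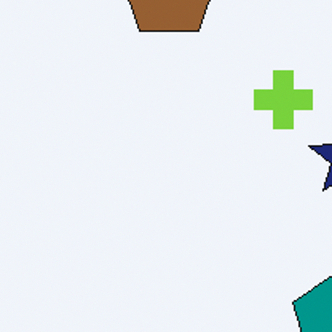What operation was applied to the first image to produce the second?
Cropped slightly and scaled back up.

The visible shapes are larger and the field of view is narrower; shapes near the original edges may be partly or wholly outside the frame — a crop-and-rescale.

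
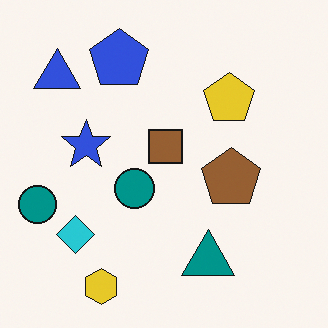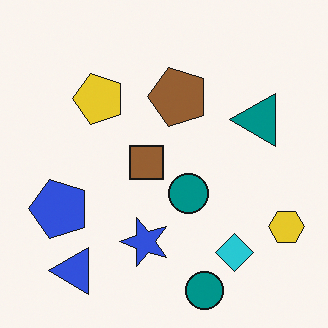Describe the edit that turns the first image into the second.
It was rotated 90° counter-clockwise.

The blue triangle sits in the top-left of the first image and the bottom-left of the second — consistent with a whole-image 90° counter-clockwise rotation.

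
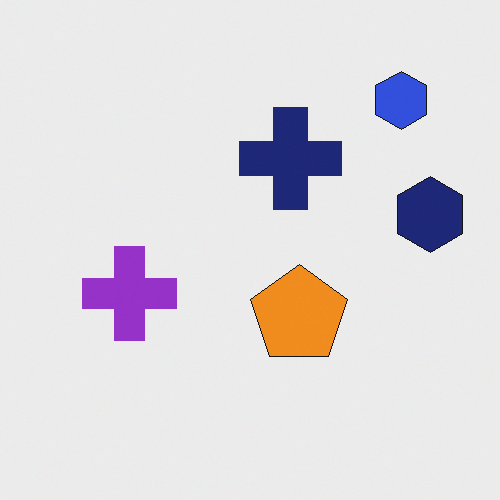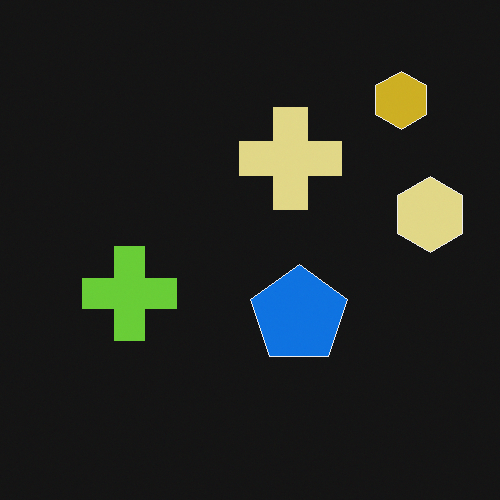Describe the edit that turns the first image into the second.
The image was color-inverted (negative).

The light background has become dark and every shape's color is its complement — a photographic negative.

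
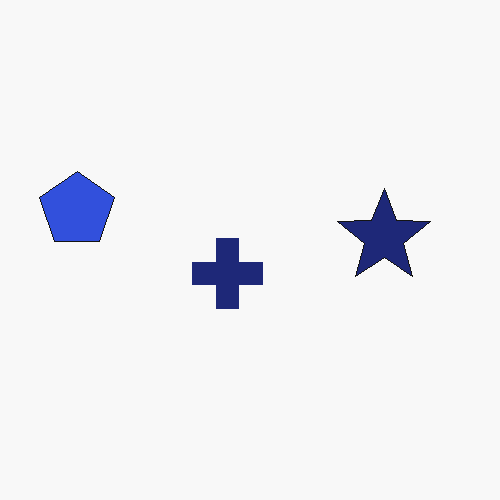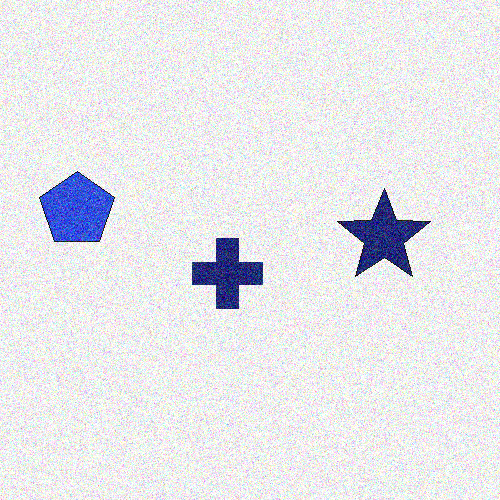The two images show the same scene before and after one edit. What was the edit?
The transformation is: degraded with strong gaussian noise.

Random speckle covers the whole image, including the flat background.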